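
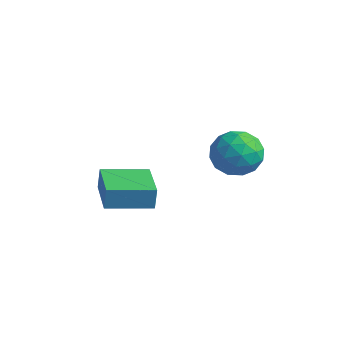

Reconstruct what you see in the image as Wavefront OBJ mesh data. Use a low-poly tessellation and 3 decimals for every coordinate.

v 0.678 1.694 -0.462
v 1.498 1.077 -1.14
v -0.738 0.403 -1
v 0.082 -0.214 -1.678
v 0.163 -0.229 -0.451
v 1.039 0.569 -0.118
v -0.279 0.911 -2.022
v 0.597 1.709 -1.689
v 0.907 0.593 -2.104
v 1.18 -0.111 -1.133
v -0.42 1.591 -1.007
v -0.147 0.887 -0.036
v 1.212 1.499 -0.754
v -0.452 -0.019 -1.386
v -0.405 -0.027 -0.665
v 0.077 -0.39 -1.064
v 0.942 1.2 -0.153
v 1.424 0.838 -0.552
v 0.64 0.07 -0.147
v -0.664 0.642 -1.588
v -0.182 0.28 -1.987
v 0.683 1.87 -1.076
v 1.165 1.507 -1.475
v 0.12 1.41 -1.993
v 1.347 0.852 -1.719
v 0.515 0.093 -2.035
v 0.303 0.754 -2.237
v 0.817 1.223 -2.042
v 1.508 0.438 -1.148
v 0.675 -0.321 -1.465
v 0.723 -0.33 -0.743
v 1.237 0.139 -0.548
v 1.16 0.153 -1.715
v 0.085 1.801 -0.675
v -0.748 1.042 -0.992
v -0.477 1.341 -1.592
v 0.037 1.81 -1.397
v 0.245 1.387 -0.105
v -0.587 0.628 -0.421
v -0.057 0.257 -0.098
v 0.457 0.726 0.097
v -0.4 1.327 -0.425
v -3.137 -3.846 -2.781
v -3.123 -3.726 -1.738
v -1.975 -2.135 -2.994
v -1.961 -2.014 -1.951
v -1.379 -5.026 -2.669
v -1.365 -4.905 -1.626
v -0.217 -3.314 -2.882
v -0.203 -3.194 -1.839
f 1 38 17
f 38 12 41
f 17 41 6
f 38 41 17
f 1 17 13
f 17 6 18
f 13 18 2
f 17 18 13
f 1 13 22
f 13 2 23
f 22 23 8
f 13 23 22
f 1 22 34
f 22 8 37
f 34 37 11
f 22 37 34
f 1 34 38
f 34 11 42
f 38 42 12
f 34 42 38
f 2 18 29
f 18 6 32
f 29 32 10
f 18 32 29
f 6 41 19
f 41 12 40
f 19 40 5
f 41 40 19
f 12 42 39
f 42 11 35
f 39 35 3
f 42 35 39
f 11 37 36
f 37 8 24
f 36 24 7
f 37 24 36
f 8 23 28
f 23 2 25
f 28 25 9
f 23 25 28
f 4 30 16
f 30 10 31
f 16 31 5
f 30 31 16
f 4 16 14
f 16 5 15
f 14 15 3
f 16 15 14
f 4 14 21
f 14 3 20
f 21 20 7
f 14 20 21
f 4 21 26
f 21 7 27
f 26 27 9
f 21 27 26
f 4 26 30
f 26 9 33
f 30 33 10
f 26 33 30
f 5 31 19
f 31 10 32
f 19 32 6
f 31 32 19
f 3 15 39
f 15 5 40
f 39 40 12
f 15 40 39
f 7 20 36
f 20 3 35
f 36 35 11
f 20 35 36
f 9 27 28
f 27 7 24
f 28 24 8
f 27 24 28
f 10 33 29
f 33 9 25
f 29 25 2
f 33 25 29
f 44 46 43
f 47 44 43
f 43 46 45
f 45 47 43
f 44 50 46
f 48 44 47
f 48 50 44
f 46 50 45
f 49 47 45
f 45 50 49
f 49 48 47
f 50 48 49



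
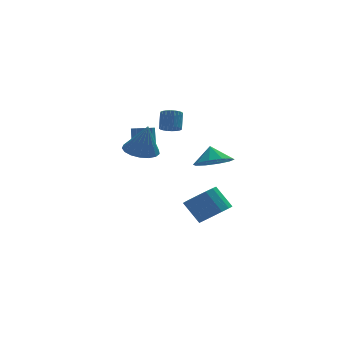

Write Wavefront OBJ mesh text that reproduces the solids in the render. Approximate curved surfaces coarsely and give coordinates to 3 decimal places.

v -2.171 1.621 1.184
v -1.639 1.898 1.075
v -1.617 2.237 2.047
v -2.149 1.959 2.156
v -1.955 2.158 0.992
v -1.933 2.496 1.964
v -2.373 2.166 0.999
v -2.35 2.505 1.971
v -2.696 1.919 1.092
v -2.673 2.258 2.065
v -2.773 1.532 1.229
v -2.75 1.871 2.201
v -2.569 1.187 1.344
v -2.547 1.526 2.317
v -2.179 1.045 1.384
v -2.156 1.383 2.357
v -1.786 1.172 1.331
v -1.763 1.51 2.303
v -1.572 1.509 1.209
v -1.549 1.848 2.181
v 0.382 -2.486 1.256
v 1.118 -3.057 1.645
v 0.318 -1.974 2.124
v 1.382 -2.561 1.373
v 1.264 -2.037 1.056
v 0.809 -1.684 0.815
v 0.191 -1.637 0.742
v -0.355 -1.914 0.866
v -0.619 -2.41 1.138
v -0.501 -2.934 1.456
v -0.046 -3.288 1.696
v 0.572 -3.334 1.769
v -2.989 -1.639 2.021
v -2.406 -2.308 1.777
v -2.711 -2.001 3.679
v -2.15 -1.951 1.812
v -2.086 -1.524 1.894
v -2.229 -1.122 2.006
v -2.546 -0.839 2.12
v -2.965 -0.74 2.213
v -3.39 -0.847 2.261
v -3.722 -1.135 2.254
v -3.887 -1.538 2.194
v -3.847 -1.965 2.094
v -3.609 -2.318 1.977
v -3.23 -2.515 1.871
v -2.796 -2.511 1.798
v -1.481 -1.362 3.209
v -1.227 -1.791 3.441
v -1.046 -1.227 4.284
v -1.299 -0.798 4.051
v -1.064 -1.695 3.342
v -0.882 -1.131 4.185
v -0.963 -1.548 3.222
v -0.782 -0.984 4.065
v -0.942 -1.373 3.1
v -0.76 -0.809 3.943
v -1.002 -1.196 2.995
v -0.821 -0.632 3.837
v -1.135 -1.044 2.922
v -0.954 -0.48 3.765
v -1.321 -0.941 2.893
v -1.14 -0.377 3.735
v -1.531 -0.902 2.912
v -1.35 -0.338 3.754
v -1.734 -0.933 2.976
v -1.553 -0.369 3.819
v -1.898 -1.029 3.075
v -1.716 -0.465 3.918
v -1.998 -1.176 3.195
v -1.817 -0.612 4.038
v -2.02 -1.351 3.317
v -1.838 -0.787 4.16
v -1.959 -1.528 3.423
v -1.778 -0.964 4.265
v -1.826 -1.68 3.495
v -1.645 -1.116 4.338
v -1.64 -1.783 3.525
v -1.459 -1.219 4.367
v -1.43 -1.822 3.506
v -1.249 -1.258 4.348
v 1.041 -0.36 -3.185
v 1.564 -0.905 -2.561
v 0.902 -0.226 -1.412
v 0.379 0.32 -2.035
v 1.847 -0.491 -2.642
v 1.185 0.188 -1.493
v 1.913 -0.043 -2.869
v 1.251 0.636 -1.72
v 1.746 0.321 -3.181
v 1.084 1 -2.032
v 1.39 0.503 -3.493
v 0.728 1.182 -2.344
v 0.94 0.453 -3.723
v 0.278 1.132 -2.574
v 0.518 0.186 -3.808
v -0.144 0.865 -2.659
v 0.235 -0.228 -3.727
v -0.427 0.451 -2.578
v 0.169 -0.676 -3.5
v -0.493 0.003 -2.351
v 0.336 -1.04 -3.188
v -0.326 -0.361 -2.039
v 0.692 -1.222 -2.876
v 0.03 -0.543 -1.727
v 1.142 -1.172 -2.646
v 0.48 -0.493 -1.497
f 2 1 5
f 2 5 3
f 3 5 6
f 3 6 4
f 5 1 7
f 5 7 6
f 6 7 8
f 6 8 4
f 7 1 9
f 7 9 8
f 8 9 10
f 8 10 4
f 9 1 11
f 9 11 10
f 10 11 12
f 10 12 4
f 11 1 13
f 11 13 12
f 12 13 14
f 12 14 4
f 13 1 15
f 13 15 14
f 14 15 16
f 14 16 4
f 15 1 17
f 15 17 16
f 16 17 18
f 16 18 4
f 17 1 19
f 17 19 18
f 18 19 20
f 18 20 4
f 19 1 2
f 19 2 20
f 20 2 3
f 20 3 4
f 22 21 24
f 22 24 23
f 24 21 25
f 24 25 23
f 25 21 26
f 25 26 23
f 26 21 27
f 26 27 23
f 27 21 28
f 27 28 23
f 28 21 29
f 28 29 23
f 29 21 30
f 29 30 23
f 30 21 31
f 30 31 23
f 31 21 32
f 31 32 23
f 32 21 22
f 32 22 23
f 34 33 36
f 34 36 35
f 36 33 37
f 36 37 35
f 37 33 38
f 37 38 35
f 38 33 39
f 38 39 35
f 39 33 40
f 39 40 35
f 40 33 41
f 40 41 35
f 41 33 42
f 41 42 35
f 42 33 43
f 42 43 35
f 43 33 44
f 43 44 35
f 44 33 45
f 44 45 35
f 45 33 46
f 45 46 35
f 46 33 47
f 46 47 35
f 47 33 34
f 47 34 35
f 49 48 52
f 49 52 50
f 50 52 53
f 50 53 51
f 52 48 54
f 52 54 53
f 53 54 55
f 53 55 51
f 54 48 56
f 54 56 55
f 55 56 57
f 55 57 51
f 56 48 58
f 56 58 57
f 57 58 59
f 57 59 51
f 58 48 60
f 58 60 59
f 59 60 61
f 59 61 51
f 60 48 62
f 60 62 61
f 61 62 63
f 61 63 51
f 62 48 64
f 62 64 63
f 63 64 65
f 63 65 51
f 64 48 66
f 64 66 65
f 65 66 67
f 65 67 51
f 66 48 68
f 66 68 67
f 67 68 69
f 67 69 51
f 68 48 70
f 68 70 69
f 69 70 71
f 69 71 51
f 70 48 72
f 70 72 71
f 71 72 73
f 71 73 51
f 72 48 74
f 72 74 73
f 73 74 75
f 73 75 51
f 74 48 76
f 74 76 75
f 75 76 77
f 75 77 51
f 76 48 78
f 76 78 77
f 77 78 79
f 77 79 51
f 78 48 80
f 78 80 79
f 79 80 81
f 79 81 51
f 80 48 49
f 80 49 81
f 81 49 50
f 81 50 51
f 83 82 86
f 83 86 84
f 84 86 87
f 84 87 85
f 86 82 88
f 86 88 87
f 87 88 89
f 87 89 85
f 88 82 90
f 88 90 89
f 89 90 91
f 89 91 85
f 90 82 92
f 90 92 91
f 91 92 93
f 91 93 85
f 92 82 94
f 92 94 93
f 93 94 95
f 93 95 85
f 94 82 96
f 94 96 95
f 95 96 97
f 95 97 85
f 96 82 98
f 96 98 97
f 97 98 99
f 97 99 85
f 98 82 100
f 98 100 99
f 99 100 101
f 99 101 85
f 100 82 102
f 100 102 101
f 101 102 103
f 101 103 85
f 102 82 104
f 102 104 103
f 103 104 105
f 103 105 85
f 104 82 106
f 104 106 105
f 105 106 107
f 105 107 85
f 106 82 83
f 106 83 107
f 107 83 84
f 107 84 85



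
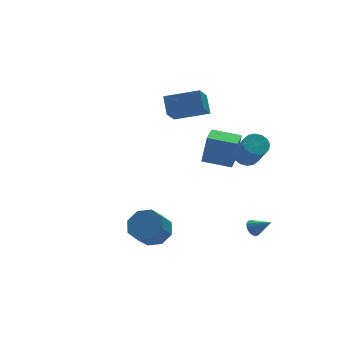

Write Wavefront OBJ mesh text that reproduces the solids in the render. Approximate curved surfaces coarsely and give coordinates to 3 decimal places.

v 2.238 -3.287 -3.944
v 2.416 -3.564 -4.385
v 2.902 -4.053 -3.196
v 2.608 -3.357 -4.345
v 2.701 -3.132 -4.197
v 2.67 -2.949 -3.982
v 2.523 -2.856 -3.756
v 2.3 -2.879 -3.581
v 2.06 -3.011 -3.503
v 1.867 -3.217 -3.544
v 1.775 -3.442 -3.691
v 1.806 -3.625 -3.907
v 1.953 -3.718 -4.132
v 2.176 -3.696 -4.307
v 2.906 -1.034 0.301
v 3.412 -1.479 -0.03
v 3.4 -2.65 1.529
v 2.894 -2.206 1.859
v 3.621 -1.218 0.168
v 3.609 -2.39 1.727
v 3.639 -0.908 0.401
v 3.626 -2.08 1.96
v 3.46 -0.632 0.607
v 3.448 -1.804 2.166
v 3.133 -0.463 0.732
v 3.121 -1.635 2.29
v 2.745 -0.448 0.74
v 2.733 -1.62 2.299
v 2.4 -0.59 0.631
v 2.388 -1.761 2.19
v 2.191 -0.85 0.433
v 2.179 -2.022 1.992
v 2.174 -1.16 0.2
v 2.161 -2.332 1.759
v 2.352 -1.436 -0.006
v 2.34 -2.608 1.553
v 2.679 -1.605 -0.13
v 2.667 -2.777 1.428
v 3.067 -1.62 -0.139
v 3.055 -2.792 1.42
v -3.321 -2.813 -2.74
v -2.468 -3.082 -2.209
v -3.246 -3.617 -1.23
v -4.099 -3.347 -1.76
v -2.728 -2.354 -2.019
v -3.506 -2.889 -1.039
v -3.336 -1.895 -2.25
v -4.113 -2.43 -1.271
v -3.935 -1.973 -2.768
v -4.712 -2.508 -1.789
v -4.174 -2.543 -3.27
v -4.952 -3.078 -2.291
v -3.914 -3.271 -3.461
v -4.692 -3.806 -2.481
v -3.307 -3.73 -3.229
v -4.084 -4.265 -2.25
v -2.708 -3.652 -2.711
v -3.485 -4.187 -1.732
v 1.789 1.943 2.652
v 1.995 2.842 3.554
v 0.034 2.908 2.092
v 0.24 3.807 2.994
v 2.66 2.873 1.526
v 2.866 3.772 2.428
v 0.905 3.838 0.966
v 1.111 4.737 1.868
v 0.588 -3.9 1.674
v 0.89 -3.908 3.367
v -0.68 -2.918 1.905
v -0.378 -2.927 3.599
v 1.358 -2.873 1.541
v 1.66 -2.882 3.235
v 0.09 -1.892 1.773
v 0.392 -1.9 3.466
f 2 1 4
f 2 4 3
f 4 1 5
f 4 5 3
f 5 1 6
f 5 6 3
f 6 1 7
f 6 7 3
f 7 1 8
f 7 8 3
f 8 1 9
f 8 9 3
f 9 1 10
f 9 10 3
f 10 1 11
f 10 11 3
f 11 1 12
f 11 12 3
f 12 1 13
f 12 13 3
f 13 1 14
f 13 14 3
f 14 1 2
f 14 2 3
f 16 15 19
f 16 19 17
f 17 19 20
f 17 20 18
f 19 15 21
f 19 21 20
f 20 21 22
f 20 22 18
f 21 15 23
f 21 23 22
f 22 23 24
f 22 24 18
f 23 15 25
f 23 25 24
f 24 25 26
f 24 26 18
f 25 15 27
f 25 27 26
f 26 27 28
f 26 28 18
f 27 15 29
f 27 29 28
f 28 29 30
f 28 30 18
f 29 15 31
f 29 31 30
f 30 31 32
f 30 32 18
f 31 15 33
f 31 33 32
f 32 33 34
f 32 34 18
f 33 15 35
f 33 35 34
f 34 35 36
f 34 36 18
f 35 15 37
f 35 37 36
f 36 37 38
f 36 38 18
f 37 15 39
f 37 39 38
f 38 39 40
f 38 40 18
f 39 15 16
f 39 16 40
f 40 16 17
f 40 17 18
f 42 41 45
f 42 45 43
f 43 45 46
f 43 46 44
f 45 41 47
f 45 47 46
f 46 47 48
f 46 48 44
f 47 41 49
f 47 49 48
f 48 49 50
f 48 50 44
f 49 41 51
f 49 51 50
f 50 51 52
f 50 52 44
f 51 41 53
f 51 53 52
f 52 53 54
f 52 54 44
f 53 41 55
f 53 55 54
f 54 55 56
f 54 56 44
f 55 41 57
f 55 57 56
f 56 57 58
f 56 58 44
f 57 41 42
f 57 42 58
f 58 42 43
f 58 43 44
f 60 62 59
f 63 60 59
f 59 62 61
f 61 63 59
f 60 66 62
f 64 60 63
f 64 66 60
f 62 66 61
f 65 63 61
f 61 66 65
f 65 64 63
f 66 64 65
f 68 70 67
f 71 68 67
f 67 70 69
f 69 71 67
f 68 74 70
f 72 68 71
f 72 74 68
f 70 74 69
f 73 71 69
f 69 74 73
f 73 72 71
f 74 72 73



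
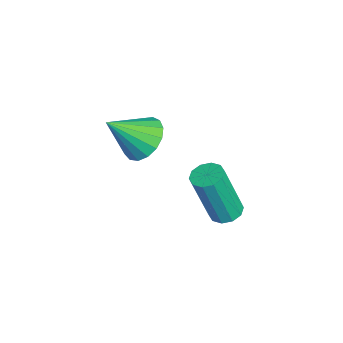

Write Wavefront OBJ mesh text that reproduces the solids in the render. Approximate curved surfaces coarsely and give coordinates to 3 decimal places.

v -3.316 3.234 -4.709
v -2.941 3.673 -4.588
v -2.849 3.025 -2.529
v -3.224 2.586 -2.651
v -3.28 3.796 -4.534
v -3.188 3.149 -2.476
v -3.633 3.704 -4.547
v -3.541 3.057 -2.489
v -3.864 3.433 -4.622
v -3.772 2.786 -2.563
v -3.887 3.085 -4.73
v -3.795 2.438 -2.672
v -3.691 2.795 -4.831
v -3.599 2.147 -2.772
v -3.352 2.671 -4.884
v -3.26 2.024 -2.826
v -2.999 2.763 -4.871
v -2.907 2.116 -2.813
v -2.768 3.034 -4.797
v -2.676 2.387 -2.738
v -2.745 3.382 -4.688
v -2.653 2.735 -2.63
v -3.334 0.607 -0.744
v -2.473 0.687 -0.837
v -3.106 -0.547 0.384
v -2.566 0.961 -0.538
v -2.836 1.154 -0.286
v -3.22 1.221 -0.139
v -3.629 1.148 -0.13
v -3.972 0.952 -0.263
v -4.168 0.676 -0.505
v -4.173 0.384 -0.802
v -3.986 0.144 -1.086
v -3.65 0.009 -1.292
v -3.241 0.012 -1.372
v -2.854 0.151 -1.308
v -2.576 0.394 -1.115
f 2 1 5
f 2 5 3
f 3 5 6
f 3 6 4
f 5 1 7
f 5 7 6
f 6 7 8
f 6 8 4
f 7 1 9
f 7 9 8
f 8 9 10
f 8 10 4
f 9 1 11
f 9 11 10
f 10 11 12
f 10 12 4
f 11 1 13
f 11 13 12
f 12 13 14
f 12 14 4
f 13 1 15
f 13 15 14
f 14 15 16
f 14 16 4
f 15 1 17
f 15 17 16
f 16 17 18
f 16 18 4
f 17 1 19
f 17 19 18
f 18 19 20
f 18 20 4
f 19 1 21
f 19 21 20
f 20 21 22
f 20 22 4
f 21 1 2
f 21 2 22
f 22 2 3
f 22 3 4
f 24 23 26
f 24 26 25
f 26 23 27
f 26 27 25
f 27 23 28
f 27 28 25
f 28 23 29
f 28 29 25
f 29 23 30
f 29 30 25
f 30 23 31
f 30 31 25
f 31 23 32
f 31 32 25
f 32 23 33
f 32 33 25
f 33 23 34
f 33 34 25
f 34 23 35
f 34 35 25
f 35 23 36
f 35 36 25
f 36 23 37
f 36 37 25
f 37 23 24
f 37 24 25



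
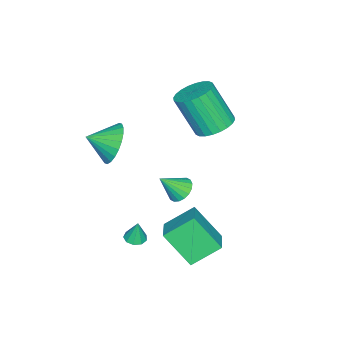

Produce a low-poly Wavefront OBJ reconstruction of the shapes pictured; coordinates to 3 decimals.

v -2.047 1.576 1.65
v -1.159 1.901 1.812
v -1.124 0.849 3.733
v -2.013 0.524 3.57
v -1.365 2.174 1.965
v -1.331 1.122 3.886
v -1.676 2.355 2.07
v -1.642 1.303 3.99
v -2.043 2.418 2.111
v -2.009 1.366 4.031
v -2.41 2.353 2.082
v -2.376 1.301 4.002
v -2.723 2.169 1.987
v -2.689 1.117 3.907
v -2.932 1.895 1.84
v -2.898 0.843 3.761
v -3.007 1.573 1.665
v -2.973 0.521 3.585
v -2.936 1.251 1.487
v -2.901 0.199 3.408
v -2.729 0.978 1.334
v -2.695 -0.074 3.255
v -2.418 0.797 1.23
v -2.384 -0.255 3.15
v -2.051 0.734 1.189
v -2.017 -0.318 3.109
v -1.684 0.799 1.218
v -1.65 -0.253 3.138
v -1.371 0.983 1.313
v -1.337 -0.069 3.233
v -1.162 1.257 1.459
v -1.128 0.205 3.38
v -1.087 1.579 1.635
v -1.053 0.527 3.555
v 1.284 1.581 -0.16
v 1.782 2.029 -0.178
v 1.916 0.919 0.82
v 1.595 2.146 0.022
v 1.346 2.151 0.186
v 1.084 2.044 0.282
v 0.863 1.844 0.29
v 0.725 1.593 0.209
v 0.698 1.339 0.055
v 0.787 1.133 -0.142
v 0.974 1.016 -0.342
v 1.223 1.01 -0.506
v 1.484 1.118 -0.601
v 1.706 1.318 -0.609
v 1.844 1.569 -0.528
v 1.871 1.823 -0.374
v 3.356 0.502 -2.174
v 3.834 0.675 -2.213
v 3.384 0.658 -1.126
v 3.608 0.939 -2.246
v 3.265 0.999 -2.245
v 2.964 0.826 -2.211
v 2.846 0.502 -2.16
v 2.967 0.178 -2.115
v 3.27 0.005 -2.098
v 3.613 0.066 -2.116
v 3.836 0.33 -2.162
v 1.634 -1.428 2.041
v 2.228 -1.536 1.133
v 2.246 -2.412 2.559
v 2.469 -1.267 1.359
v 2.582 -1.023 1.688
v 2.552 -0.841 2.071
v 2.382 -0.748 2.449
v 2.097 -0.758 2.766
v 1.743 -0.871 2.972
v 1.371 -1.068 3.036
v 1.04 -1.32 2.949
v 0.799 -1.588 2.723
v 0.685 -1.832 2.394
v 0.716 -2.014 2.011
v 0.886 -2.107 1.633
v 1.17 -2.097 1.317
v 1.525 -1.985 1.111
v 1.896 -1.788 1.046
v 2.426 1.382 -1.669
v 1.571 2.394 -0.772
v 2.406 2.667 -3.136
v 1.552 3.679 -2.239
v 3.668 1.981 -1.161
v 2.814 2.993 -0.264
v 3.649 3.266 -2.628
v 2.794 4.278 -1.731
f 2 1 5
f 2 5 3
f 3 5 6
f 3 6 4
f 5 1 7
f 5 7 6
f 6 7 8
f 6 8 4
f 7 1 9
f 7 9 8
f 8 9 10
f 8 10 4
f 9 1 11
f 9 11 10
f 10 11 12
f 10 12 4
f 11 1 13
f 11 13 12
f 12 13 14
f 12 14 4
f 13 1 15
f 13 15 14
f 14 15 16
f 14 16 4
f 15 1 17
f 15 17 16
f 16 17 18
f 16 18 4
f 17 1 19
f 17 19 18
f 18 19 20
f 18 20 4
f 19 1 21
f 19 21 20
f 20 21 22
f 20 22 4
f 21 1 23
f 21 23 22
f 22 23 24
f 22 24 4
f 23 1 25
f 23 25 24
f 24 25 26
f 24 26 4
f 25 1 27
f 25 27 26
f 26 27 28
f 26 28 4
f 27 1 29
f 27 29 28
f 28 29 30
f 28 30 4
f 29 1 31
f 29 31 30
f 30 31 32
f 30 32 4
f 31 1 33
f 31 33 32
f 32 33 34
f 32 34 4
f 33 1 2
f 33 2 34
f 34 2 3
f 34 3 4
f 36 35 38
f 36 38 37
f 38 35 39
f 38 39 37
f 39 35 40
f 39 40 37
f 40 35 41
f 40 41 37
f 41 35 42
f 41 42 37
f 42 35 43
f 42 43 37
f 43 35 44
f 43 44 37
f 44 35 45
f 44 45 37
f 45 35 46
f 45 46 37
f 46 35 47
f 46 47 37
f 47 35 48
f 47 48 37
f 48 35 49
f 48 49 37
f 49 35 50
f 49 50 37
f 50 35 36
f 50 36 37
f 52 51 54
f 52 54 53
f 54 51 55
f 54 55 53
f 55 51 56
f 55 56 53
f 56 51 57
f 56 57 53
f 57 51 58
f 57 58 53
f 58 51 59
f 58 59 53
f 59 51 60
f 59 60 53
f 60 51 61
f 60 61 53
f 61 51 52
f 61 52 53
f 63 62 65
f 63 65 64
f 65 62 66
f 65 66 64
f 66 62 67
f 66 67 64
f 67 62 68
f 67 68 64
f 68 62 69
f 68 69 64
f 69 62 70
f 69 70 64
f 70 62 71
f 70 71 64
f 71 62 72
f 71 72 64
f 72 62 73
f 72 73 64
f 73 62 74
f 73 74 64
f 74 62 75
f 74 75 64
f 75 62 76
f 75 76 64
f 76 62 77
f 76 77 64
f 77 62 78
f 77 78 64
f 78 62 79
f 78 79 64
f 79 62 63
f 79 63 64
f 81 83 80
f 84 81 80
f 80 83 82
f 82 84 80
f 81 87 83
f 85 81 84
f 85 87 81
f 83 87 82
f 86 84 82
f 82 87 86
f 86 85 84
f 87 85 86



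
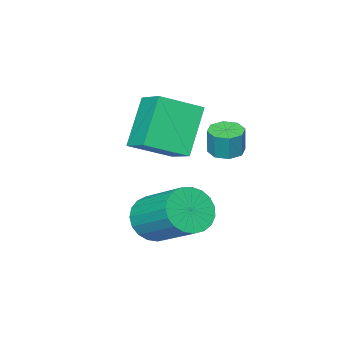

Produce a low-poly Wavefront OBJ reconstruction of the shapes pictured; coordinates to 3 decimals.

v 0.325 -0.75 1.17
v 0.664 -0.238 1.082
v 0.774 -0.138 2.081
v 0.435 -0.65 2.17
v 0.201 -0.144 1.124
v 0.31 -0.045 2.123
v -0.19 -0.405 1.193
v -0.08 -0.305 2.192
v -0.278 -0.868 1.249
v -0.169 -0.768 2.248
v -0.014 -1.262 1.259
v 0.096 -1.162 2.258
v 0.45 -1.355 1.217
v 0.559 -1.256 2.216
v 0.84 -1.095 1.148
v 0.95 -0.995 2.147
v 0.929 -0.632 1.092
v 1.038 -0.532 2.091
v 2.752 -1.49 -1.437
v 3.682 -1.495 -1.458
v 3.718 0.305 -0.264
v 2.788 0.31 -0.243
v 3.595 -1.285 -1.772
v 3.631 0.515 -0.578
v 3.363 -1.111 -2.027
v 3.399 0.689 -0.833
v 3.025 -1.002 -2.18
v 3.061 0.797 -0.986
v 2.639 -0.978 -2.205
v 2.676 0.822 -1.011
v 2.274 -1.042 -2.097
v 2.31 0.758 -0.903
v 1.991 -1.184 -1.875
v 2.027 0.616 -0.681
v 1.839 -1.378 -1.577
v 1.876 0.421 -0.383
v 1.846 -1.592 -1.255
v 1.882 0.207 -0.061
v 2.009 -1.788 -0.964
v 2.045 0.011 0.23
v 2.3 -1.933 -0.755
v 2.337 -0.133 0.439
v 2.67 -2.001 -0.664
v 2.706 -0.201 0.53
v 3.054 -1.98 -0.707
v 3.09 -0.181 0.487
v 3.385 -1.875 -0.876
v 3.422 -0.075 0.318
v 3.607 -1.703 -1.141
v 3.644 0.096 0.053
v 0.622 -4.623 2.255
v 0.904 -3.414 2.856
v -0.778 -3.935 1.529
v -0.495 -2.726 2.131
v 1.775 -4.054 0.569
v 2.058 -2.845 1.171
v 0.376 -3.366 -0.156
v 0.658 -2.157 0.445
f 2 1 5
f 2 5 3
f 3 5 6
f 3 6 4
f 5 1 7
f 5 7 6
f 6 7 8
f 6 8 4
f 7 1 9
f 7 9 8
f 8 9 10
f 8 10 4
f 9 1 11
f 9 11 10
f 10 11 12
f 10 12 4
f 11 1 13
f 11 13 12
f 12 13 14
f 12 14 4
f 13 1 15
f 13 15 14
f 14 15 16
f 14 16 4
f 15 1 17
f 15 17 16
f 16 17 18
f 16 18 4
f 17 1 2
f 17 2 18
f 18 2 3
f 18 3 4
f 20 19 23
f 20 23 21
f 21 23 24
f 21 24 22
f 23 19 25
f 23 25 24
f 24 25 26
f 24 26 22
f 25 19 27
f 25 27 26
f 26 27 28
f 26 28 22
f 27 19 29
f 27 29 28
f 28 29 30
f 28 30 22
f 29 19 31
f 29 31 30
f 30 31 32
f 30 32 22
f 31 19 33
f 31 33 32
f 32 33 34
f 32 34 22
f 33 19 35
f 33 35 34
f 34 35 36
f 34 36 22
f 35 19 37
f 35 37 36
f 36 37 38
f 36 38 22
f 37 19 39
f 37 39 38
f 38 39 40
f 38 40 22
f 39 19 41
f 39 41 40
f 40 41 42
f 40 42 22
f 41 19 43
f 41 43 42
f 42 43 44
f 42 44 22
f 43 19 45
f 43 45 44
f 44 45 46
f 44 46 22
f 45 19 47
f 45 47 46
f 46 47 48
f 46 48 22
f 47 19 49
f 47 49 48
f 48 49 50
f 48 50 22
f 49 19 20
f 49 20 50
f 50 20 21
f 50 21 22
f 52 54 51
f 55 52 51
f 51 54 53
f 53 55 51
f 52 58 54
f 56 52 55
f 56 58 52
f 54 58 53
f 57 55 53
f 53 58 57
f 57 56 55
f 58 56 57



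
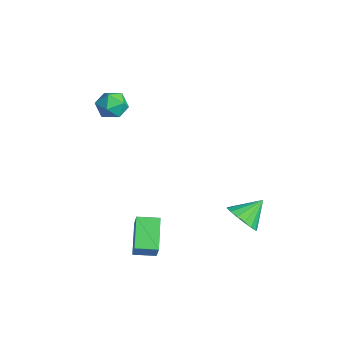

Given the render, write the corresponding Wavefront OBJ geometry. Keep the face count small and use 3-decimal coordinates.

v -3.637 -2.155 3.049
v -3.186 -2.584 3.762
v -4.474 -3.416 2.818
v -4.023 -3.845 3.531
v -4.616 -3.13 3.709
v -4.099 -2.35 3.852
v -3.561 -3.65 2.728
v -3.044 -2.87 2.871
v -3.14 -3.508 3.564
v -3.792 -3.187 4.17
v -3.868 -2.813 2.41
v -4.52 -2.492 3.016
v 2.805 1.433 -1.942
v 3.73 1.785 -2.191
v 2.595 2.667 -0.978
v 3.433 1.991 -2.52
v 2.993 2.069 -2.716
v 2.51 2.001 -2.735
v 2.095 1.803 -2.572
v 1.842 1.521 -2.265
v 1.81 1.218 -1.883
v 2.006 0.964 -1.515
v 2.385 0.818 -1.245
v 2.86 0.812 -1.134
v 3.323 0.949 -1.208
v 3.667 1.196 -1.45
v 3.814 1.498 -1.805
v 2.326 -4.171 -3.372
v 0.824 -3.52 -2.331
v 2.728 -3.057 -3.489
v 1.226 -2.406 -2.448
v 3.054 -4.314 -2.232
v 1.552 -3.663 -1.191
v 3.456 -3.2 -2.349
v 1.954 -2.549 -1.308
f 1 12 6
f 1 6 2
f 1 2 8
f 1 8 11
f 1 11 12
f 2 6 10
f 6 12 5
f 12 11 3
f 11 8 7
f 8 2 9
f 4 10 5
f 4 5 3
f 4 3 7
f 4 7 9
f 4 9 10
f 5 10 6
f 3 5 12
f 7 3 11
f 9 7 8
f 10 9 2
f 14 13 16
f 14 16 15
f 16 13 17
f 16 17 15
f 17 13 18
f 17 18 15
f 18 13 19
f 18 19 15
f 19 13 20
f 19 20 15
f 20 13 21
f 20 21 15
f 21 13 22
f 21 22 15
f 22 13 23
f 22 23 15
f 23 13 24
f 23 24 15
f 24 13 25
f 24 25 15
f 25 13 26
f 25 26 15
f 26 13 27
f 26 27 15
f 27 13 14
f 27 14 15
f 29 31 28
f 32 29 28
f 28 31 30
f 30 32 28
f 29 35 31
f 33 29 32
f 33 35 29
f 31 35 30
f 34 32 30
f 30 35 34
f 34 33 32
f 35 33 34



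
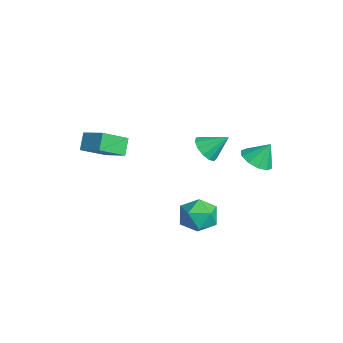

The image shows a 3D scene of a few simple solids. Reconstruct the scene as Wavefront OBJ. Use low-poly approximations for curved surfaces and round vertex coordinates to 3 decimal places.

v 2.129 2.75 -0.728
v 2.616 3.394 -1.189
v 2.291 3.41 0.368
v 2.063 3.549 -1.2
v 1.535 3.398 -1.031
v 1.233 3 -0.746
v 1.274 2.506 -0.455
v 1.641 2.105 -0.268
v 2.195 1.951 -0.257
v 2.723 2.101 -0.426
v 3.024 2.5 -0.71
v 2.984 2.993 -1.002
v 2.667 0.53 -3.386
v 3.57 -0.057 -3.144
v 2.03 -0.843 -4.336
v 2.933 -1.43 -4.094
v 2.2 -1.193 -3.303
v 2.594 -0.344 -2.716
v 3.006 -0.556 -4.764
v 3.4 0.293 -4.177
v 3.78 -0.728 -3.996
v 3.282 -1.122 -3.093
v 2.318 0.222 -4.387
v 1.82 -0.172 -3.484
v -4.297 -3.026 -2.178
v -3.864 -4.489 -1.204
v -3.159 -2.31 -1.607
v -2.727 -3.772 -0.633
v -3.653 -3.388 -3.007
v -3.221 -4.85 -2.033
v -2.516 -2.671 -2.436
v -2.083 -4.134 -1.462
v -1.967 1.468 -2.405
v -1.2 1.058 -2.272
v -1.553 2.552 -1.455
v -1.129 1.366 -2.654
v -1.325 1.706 -2.957
v -1.724 1.971 -3.085
v -2.2 2.076 -2.997
v -2.603 1.988 -2.721
v -2.804 1.735 -2.345
v -2.739 1.397 -1.988
v -2.429 1.082 -1.763
v -1.973 0.889 -1.743
v -1.514 0.88 -1.932
f 2 1 4
f 2 4 3
f 4 1 5
f 4 5 3
f 5 1 6
f 5 6 3
f 6 1 7
f 6 7 3
f 7 1 8
f 7 8 3
f 8 1 9
f 8 9 3
f 9 1 10
f 9 10 3
f 10 1 11
f 10 11 3
f 11 1 12
f 11 12 3
f 12 1 2
f 12 2 3
f 13 24 18
f 13 18 14
f 13 14 20
f 13 20 23
f 13 23 24
f 14 18 22
f 18 24 17
f 24 23 15
f 23 20 19
f 20 14 21
f 16 22 17
f 16 17 15
f 16 15 19
f 16 19 21
f 16 21 22
f 17 22 18
f 15 17 24
f 19 15 23
f 21 19 20
f 22 21 14
f 26 28 25
f 29 26 25
f 25 28 27
f 27 29 25
f 26 32 28
f 30 26 29
f 30 32 26
f 28 32 27
f 31 29 27
f 27 32 31
f 31 30 29
f 32 30 31
f 34 33 36
f 34 36 35
f 36 33 37
f 36 37 35
f 37 33 38
f 37 38 35
f 38 33 39
f 38 39 35
f 39 33 40
f 39 40 35
f 40 33 41
f 40 41 35
f 41 33 42
f 41 42 35
f 42 33 43
f 42 43 35
f 43 33 44
f 43 44 35
f 44 33 45
f 44 45 35
f 45 33 34
f 45 34 35



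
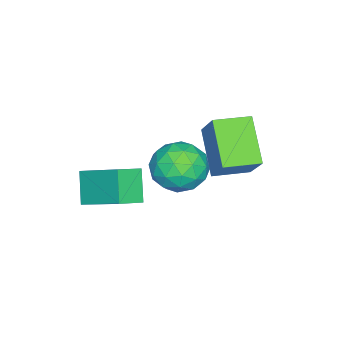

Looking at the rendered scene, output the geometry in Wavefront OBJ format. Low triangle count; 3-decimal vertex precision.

v 2.027 -4.696 1.893
v 2.792 -5.119 2.29
v 2.387 -3.196 2.801
v 3.152 -3.619 3.197
v 2.728 -4.301 0.963
v 3.493 -4.724 1.359
v 3.088 -2.801 1.87
v 3.853 -3.224 2.267
v -1.213 -1.491 2.736
v -0.503 -0.805 3.969
v -0.089 -0.641 1.616
v 0.621 0.045 2.849
v -0.401 -2.465 2.811
v 0.309 -1.779 4.044
v 0.723 -1.615 1.691
v 1.433 -0.929 2.924
v 0.489 -1.907 1.249
v 1.086 -2.607 0.808
v -0.266 -3.093 2.112
v 0.331 -3.793 1.671
v 0.73 -3.127 2.333
v 1.196 -2.394 1.799
v -0.376 -3.306 1.121
v 0.09 -2.573 0.587
v 0.551 -3.472 0.729
v 1.234 -3.361 1.478
v -0.414 -2.339 1.442
v 0.269 -2.228 2.191
v 0.853 -2.152 0.952
v -0.033 -3.548 1.968
v 0.201 -3.156 2.356
v 0.551 -3.568 2.097
v 0.918 -2.027 1.535
v 1.269 -2.439 1.276
v 1.06 -2.745 2.172
v -0.449 -3.261 1.644
v -0.098 -3.673 1.385
v 0.269 -2.132 0.823
v 0.619 -2.544 0.564
v -0.24 -2.955 0.748
v 0.89 -3.072 0.647
v 0.446 -3.77 1.154
v 0.031 -3.484 0.831
v 0.305 -3.052 0.517
v 1.292 -3.007 1.087
v 0.848 -3.705 1.595
v 1.082 -3.313 1.984
v 1.356 -2.882 1.67
v 0.977 -3.516 1.041
v -0.028 -1.995 1.325
v -0.472 -2.693 1.833
v -0.536 -2.818 1.25
v -0.262 -2.387 0.936
v 0.374 -1.93 1.766
v -0.07 -2.628 2.273
v 0.515 -2.648 2.403
v 0.789 -2.216 2.089
v -0.157 -2.184 1.879
f 2 4 1
f 5 2 1
f 1 4 3
f 3 5 1
f 2 8 4
f 6 2 5
f 6 8 2
f 4 8 3
f 7 5 3
f 3 8 7
f 7 6 5
f 8 6 7
f 10 12 9
f 13 10 9
f 9 12 11
f 11 13 9
f 10 16 12
f 14 10 13
f 14 16 10
f 12 16 11
f 15 13 11
f 11 16 15
f 15 14 13
f 16 14 15
f 17 54 33
f 54 28 57
f 33 57 22
f 54 57 33
f 17 33 29
f 33 22 34
f 29 34 18
f 33 34 29
f 17 29 38
f 29 18 39
f 38 39 24
f 29 39 38
f 17 38 50
f 38 24 53
f 50 53 27
f 38 53 50
f 17 50 54
f 50 27 58
f 54 58 28
f 50 58 54
f 18 34 45
f 34 22 48
f 45 48 26
f 34 48 45
f 22 57 35
f 57 28 56
f 35 56 21
f 57 56 35
f 28 58 55
f 58 27 51
f 55 51 19
f 58 51 55
f 27 53 52
f 53 24 40
f 52 40 23
f 53 40 52
f 24 39 44
f 39 18 41
f 44 41 25
f 39 41 44
f 20 46 32
f 46 26 47
f 32 47 21
f 46 47 32
f 20 32 30
f 32 21 31
f 30 31 19
f 32 31 30
f 20 30 37
f 30 19 36
f 37 36 23
f 30 36 37
f 20 37 42
f 37 23 43
f 42 43 25
f 37 43 42
f 20 42 46
f 42 25 49
f 46 49 26
f 42 49 46
f 21 47 35
f 47 26 48
f 35 48 22
f 47 48 35
f 19 31 55
f 31 21 56
f 55 56 28
f 31 56 55
f 23 36 52
f 36 19 51
f 52 51 27
f 36 51 52
f 25 43 44
f 43 23 40
f 44 40 24
f 43 40 44
f 26 49 45
f 49 25 41
f 45 41 18
f 49 41 45



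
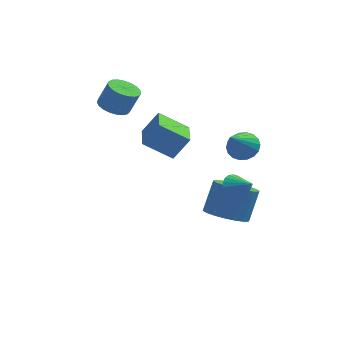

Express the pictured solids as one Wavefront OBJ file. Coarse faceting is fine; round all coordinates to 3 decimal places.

v -1.984 2.787 0.675
v -1.267 2.738 0.373
v -0.779 2.785 1.523
v -1.496 2.833 1.825
v -1.315 3.058 0.38
v -0.827 3.105 1.53
v -1.479 3.332 0.439
v -0.991 3.379 1.589
v -1.73 3.511 0.538
v -1.242 3.558 1.688
v -2.025 3.565 0.661
v -1.538 3.612 1.811
v -2.313 3.485 0.786
v -1.826 3.532 1.936
v -2.545 3.283 0.893
v -2.057 3.33 2.043
v -2.679 2.996 0.961
v -2.191 3.043 2.111
v -2.693 2.673 0.98
v -2.205 2.72 2.13
v -2.584 2.369 0.947
v -2.096 2.416 2.097
v -2.372 2.137 0.866
v -1.884 2.184 2.016
v -2.092 2.018 0.752
v -1.605 2.065 1.902
v -1.794 2.032 0.625
v -1.306 2.079 1.775
v -1.529 2.176 0.507
v -1.041 2.223 1.657
v -1.342 2.426 0.418
v -0.854 2.472 1.568
v 3.053 0.119 -4.443
v 4.057 0.148 -4.749
v 4.471 0.89 -3.323
v 3.467 0.861 -3.017
v 3.887 0.553 -4.911
v 4.301 1.295 -3.484
v 3.553 0.871 -4.979
v 3.966 1.613 -3.553
v 3.119 1.041 -4.942
v 3.532 1.783 -3.515
v 2.672 1.028 -4.805
v 3.086 1.77 -3.379
v 2.301 0.835 -4.597
v 2.714 1.577 -3.171
v 2.078 0.5 -4.359
v 2.492 1.242 -2.932
v 2.049 0.09 -4.137
v 2.463 0.832 -2.711
v 2.219 -0.315 -3.976
v 2.633 0.427 -2.549
v 2.554 -0.633 -3.907
v 2.967 0.109 -2.481
v 2.988 -0.803 -3.945
v 3.401 -0.061 -2.518
v 3.434 -0.79 -4.081
v 3.848 -0.048 -2.655
v 3.806 -0.597 -4.289
v 4.219 0.145 -2.863
v 4.028 -0.262 -4.528
v 4.442 0.48 -3.101
v 0.739 0.743 -1.267
v -0.594 0.756 -0.382
v 0.616 2.304 -1.475
v -0.717 2.317 -0.59
v 1.457 0.943 -0.19
v 0.124 0.956 0.695
v 1.334 2.504 -0.398
v 0.001 2.517 0.487
v 3.479 -2.568 -0.783
v 3.989 -2.397 -1.276
v 4.181 -2.972 -0.197
v 3.988 -2.163 -1.114
v 3.91 -1.99 -0.901
v 3.766 -1.906 -0.67
v 3.578 -1.923 -0.456
v 3.375 -2.037 -0.293
v 3.188 -2.233 -0.203
v 3.045 -2.479 -0.202
v 2.969 -2.739 -0.29
v 2.97 -2.973 -0.452
v 3.048 -3.145 -0.665
v 3.192 -3.23 -0.896
v 3.38 -3.213 -1.109
v 3.583 -3.099 -1.273
v 3.769 -2.903 -1.363
v 3.912 -2.657 -1.364
v 3.725 1.131 -0.626
v 4.162 1.5 -0.11
v 3.175 -0.051 0.686
v 3.862 1.665 -0.088
v 3.536 1.723 -0.172
v 3.246 1.665 -0.346
v 3.052 1.501 -0.575
v 2.991 1.264 -0.815
v 3.075 1 -1.017
v 3.288 0.762 -1.142
v 3.588 0.598 -1.164
v 3.915 0.539 -1.08
v 4.204 0.597 -0.906
v 4.399 0.762 -0.676
v 4.46 0.999 -0.437
v 4.375 1.262 -0.235
f 2 1 5
f 2 5 3
f 3 5 6
f 3 6 4
f 5 1 7
f 5 7 6
f 6 7 8
f 6 8 4
f 7 1 9
f 7 9 8
f 8 9 10
f 8 10 4
f 9 1 11
f 9 11 10
f 10 11 12
f 10 12 4
f 11 1 13
f 11 13 12
f 12 13 14
f 12 14 4
f 13 1 15
f 13 15 14
f 14 15 16
f 14 16 4
f 15 1 17
f 15 17 16
f 16 17 18
f 16 18 4
f 17 1 19
f 17 19 18
f 18 19 20
f 18 20 4
f 19 1 21
f 19 21 20
f 20 21 22
f 20 22 4
f 21 1 23
f 21 23 22
f 22 23 24
f 22 24 4
f 23 1 25
f 23 25 24
f 24 25 26
f 24 26 4
f 25 1 27
f 25 27 26
f 26 27 28
f 26 28 4
f 27 1 29
f 27 29 28
f 28 29 30
f 28 30 4
f 29 1 31
f 29 31 30
f 30 31 32
f 30 32 4
f 31 1 2
f 31 2 32
f 32 2 3
f 32 3 4
f 34 33 37
f 34 37 35
f 35 37 38
f 35 38 36
f 37 33 39
f 37 39 38
f 38 39 40
f 38 40 36
f 39 33 41
f 39 41 40
f 40 41 42
f 40 42 36
f 41 33 43
f 41 43 42
f 42 43 44
f 42 44 36
f 43 33 45
f 43 45 44
f 44 45 46
f 44 46 36
f 45 33 47
f 45 47 46
f 46 47 48
f 46 48 36
f 47 33 49
f 47 49 48
f 48 49 50
f 48 50 36
f 49 33 51
f 49 51 50
f 50 51 52
f 50 52 36
f 51 33 53
f 51 53 52
f 52 53 54
f 52 54 36
f 53 33 55
f 53 55 54
f 54 55 56
f 54 56 36
f 55 33 57
f 55 57 56
f 56 57 58
f 56 58 36
f 57 33 59
f 57 59 58
f 58 59 60
f 58 60 36
f 59 33 61
f 59 61 60
f 60 61 62
f 60 62 36
f 61 33 34
f 61 34 62
f 62 34 35
f 62 35 36
f 64 66 63
f 67 64 63
f 63 66 65
f 65 67 63
f 64 70 66
f 68 64 67
f 68 70 64
f 66 70 65
f 69 67 65
f 65 70 69
f 69 68 67
f 70 68 69
f 72 71 74
f 72 74 73
f 74 71 75
f 74 75 73
f 75 71 76
f 75 76 73
f 76 71 77
f 76 77 73
f 77 71 78
f 77 78 73
f 78 71 79
f 78 79 73
f 79 71 80
f 79 80 73
f 80 71 81
f 80 81 73
f 81 71 82
f 81 82 73
f 82 71 83
f 82 83 73
f 83 71 84
f 83 84 73
f 84 71 85
f 84 85 73
f 85 71 86
f 85 86 73
f 86 71 87
f 86 87 73
f 87 71 88
f 87 88 73
f 88 71 72
f 88 72 73
f 90 89 92
f 90 92 91
f 92 89 93
f 92 93 91
f 93 89 94
f 93 94 91
f 94 89 95
f 94 95 91
f 95 89 96
f 95 96 91
f 96 89 97
f 96 97 91
f 97 89 98
f 97 98 91
f 98 89 99
f 98 99 91
f 99 89 100
f 99 100 91
f 100 89 101
f 100 101 91
f 101 89 102
f 101 102 91
f 102 89 103
f 102 103 91
f 103 89 104
f 103 104 91
f 104 89 90
f 104 90 91



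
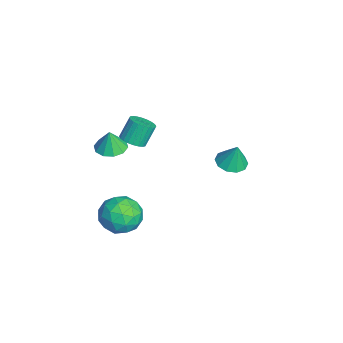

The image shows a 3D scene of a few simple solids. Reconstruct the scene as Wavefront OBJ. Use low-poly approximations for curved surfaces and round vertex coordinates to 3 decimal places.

v -1.556 -1.571 1.02
v -1.001 -1.115 0.981
v -1.368 -0.573 2.081
v -1.924 -1.029 2.12
v -1.199 -0.971 0.844
v -1.566 -0.429 1.944
v -1.452 -0.918 0.734
v -1.819 -0.377 1.834
v -1.721 -0.965 0.667
v -2.088 -0.424 1.767
v -1.965 -1.104 0.654
v -2.332 -0.563 1.754
v -2.146 -1.314 0.697
v -2.514 -0.773 1.797
v -2.238 -1.563 0.789
v -2.605 -1.022 1.889
v -2.226 -1.813 0.916
v -2.593 -1.272 2.016
v -2.112 -2.027 1.059
v -2.479 -1.485 2.159
v -1.914 -2.171 1.196
v -2.281 -1.629 2.296
v -1.661 -2.223 1.306
v -2.028 -1.682 2.406
v -1.392 -2.176 1.373
v -1.759 -1.635 2.473
v -1.148 -2.037 1.386
v -1.515 -1.496 2.486
v -0.966 -1.827 1.343
v -1.334 -1.286 2.443
v -0.875 -1.578 1.251
v -1.242 -1.037 2.351
v -0.887 -1.328 1.124
v -1.254 -0.787 2.224
v -3.772 -2.545 -1.227
v -2.9 -2.449 -1.295
v -3.668 -2.615 0.007
v -3.12 -1.954 -1.248
v -3.589 -1.684 -1.193
v -4.128 -1.743 -1.151
v -4.531 -2.108 -1.138
v -4.644 -2.64 -1.159
v -4.424 -3.135 -1.206
v -3.955 -3.405 -1.261
v -3.416 -3.346 -1.303
v -3.013 -2.981 -1.316
v 1.964 -1.924 -1.87
v 2.318 -1.373 -0.916
v 2.742 -3.507 -1.244
v 3.096 -2.956 -0.29
v 1.969 -3.154 -0.459
v 1.488 -2.176 -0.846
v 3.572 -2.704 -1.314
v 3.091 -1.726 -1.701
v 3.312 -1.855 -0.573
v 2.321 -2.133 -0.045
v 2.739 -2.747 -2.115
v 1.748 -3.025 -1.587
v 2.073 -1.51 -1.448
v 2.987 -3.37 -0.712
v 2.325 -3.487 -0.811
v 2.533 -3.163 -0.251
v 1.585 -1.982 -1.407
v 1.793 -1.658 -0.846
v 1.588 -2.705 -0.578
v 3.267 -3.222 -1.314
v 3.475 -2.898 -0.753
v 2.527 -1.717 -1.909
v 2.735 -1.393 -1.349
v 3.472 -2.175 -1.582
v 2.865 -1.469 -0.686
v 3.322 -2.399 -0.318
v 3.602 -2.251 -0.919
v 3.319 -1.677 -1.147
v 2.282 -1.633 -0.375
v 2.74 -2.563 -0.007
v 2.077 -2.679 -0.106
v 1.795 -2.105 -0.334
v 2.866 -1.916 -0.173
v 2.32 -2.317 -2.153
v 2.778 -3.247 -1.785
v 3.265 -2.775 -1.826
v 2.983 -2.201 -2.054
v 1.738 -2.481 -1.842
v 2.195 -3.411 -1.474
v 1.741 -3.203 -1.013
v 1.458 -2.629 -1.241
v 2.194 -2.964 -1.987
v -3.723 3.627 -2.85
v -3.264 2.878 -2.794
v -3.457 3.893 -1.47
v -2.921 3.276 -2.937
v -2.885 3.807 -3.047
v -3.168 4.27 -3.081
v -3.664 4.487 -3.027
v -4.182 4.376 -2.905
v -4.525 3.979 -2.762
v -4.562 3.447 -2.653
v -4.278 2.985 -2.619
v -3.783 2.767 -2.673
f 2 1 5
f 2 5 3
f 3 5 6
f 3 6 4
f 5 1 7
f 5 7 6
f 6 7 8
f 6 8 4
f 7 1 9
f 7 9 8
f 8 9 10
f 8 10 4
f 9 1 11
f 9 11 10
f 10 11 12
f 10 12 4
f 11 1 13
f 11 13 12
f 12 13 14
f 12 14 4
f 13 1 15
f 13 15 14
f 14 15 16
f 14 16 4
f 15 1 17
f 15 17 16
f 16 17 18
f 16 18 4
f 17 1 19
f 17 19 18
f 18 19 20
f 18 20 4
f 19 1 21
f 19 21 20
f 20 21 22
f 20 22 4
f 21 1 23
f 21 23 22
f 22 23 24
f 22 24 4
f 23 1 25
f 23 25 24
f 24 25 26
f 24 26 4
f 25 1 27
f 25 27 26
f 26 27 28
f 26 28 4
f 27 1 29
f 27 29 28
f 28 29 30
f 28 30 4
f 29 1 31
f 29 31 30
f 30 31 32
f 30 32 4
f 31 1 33
f 31 33 32
f 32 33 34
f 32 34 4
f 33 1 2
f 33 2 34
f 34 2 3
f 34 3 4
f 36 35 38
f 36 38 37
f 38 35 39
f 38 39 37
f 39 35 40
f 39 40 37
f 40 35 41
f 40 41 37
f 41 35 42
f 41 42 37
f 42 35 43
f 42 43 37
f 43 35 44
f 43 44 37
f 44 35 45
f 44 45 37
f 45 35 46
f 45 46 37
f 46 35 36
f 46 36 37
f 47 84 63
f 84 58 87
f 63 87 52
f 84 87 63
f 47 63 59
f 63 52 64
f 59 64 48
f 63 64 59
f 47 59 68
f 59 48 69
f 68 69 54
f 59 69 68
f 47 68 80
f 68 54 83
f 80 83 57
f 68 83 80
f 47 80 84
f 80 57 88
f 84 88 58
f 80 88 84
f 48 64 75
f 64 52 78
f 75 78 56
f 64 78 75
f 52 87 65
f 87 58 86
f 65 86 51
f 87 86 65
f 58 88 85
f 88 57 81
f 85 81 49
f 88 81 85
f 57 83 82
f 83 54 70
f 82 70 53
f 83 70 82
f 54 69 74
f 69 48 71
f 74 71 55
f 69 71 74
f 50 76 62
f 76 56 77
f 62 77 51
f 76 77 62
f 50 62 60
f 62 51 61
f 60 61 49
f 62 61 60
f 50 60 67
f 60 49 66
f 67 66 53
f 60 66 67
f 50 67 72
f 67 53 73
f 72 73 55
f 67 73 72
f 50 72 76
f 72 55 79
f 76 79 56
f 72 79 76
f 51 77 65
f 77 56 78
f 65 78 52
f 77 78 65
f 49 61 85
f 61 51 86
f 85 86 58
f 61 86 85
f 53 66 82
f 66 49 81
f 82 81 57
f 66 81 82
f 55 73 74
f 73 53 70
f 74 70 54
f 73 70 74
f 56 79 75
f 79 55 71
f 75 71 48
f 79 71 75
f 90 89 92
f 90 92 91
f 92 89 93
f 92 93 91
f 93 89 94
f 93 94 91
f 94 89 95
f 94 95 91
f 95 89 96
f 95 96 91
f 96 89 97
f 96 97 91
f 97 89 98
f 97 98 91
f 98 89 99
f 98 99 91
f 99 89 100
f 99 100 91
f 100 89 90
f 100 90 91



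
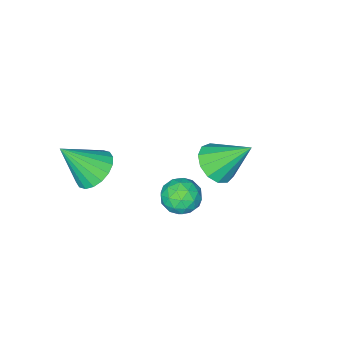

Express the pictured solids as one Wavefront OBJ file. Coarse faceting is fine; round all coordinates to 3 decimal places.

v 1.316 -2.186 -1.199
v 2.168 -1.702 -1.549
v 2.424 -2.994 0.379
v 1.983 -1.391 -1.26
v 1.667 -1.237 -0.959
v 1.281 -1.271 -0.706
v 0.902 -1.486 -0.55
v 0.605 -1.84 -0.523
v 0.449 -2.263 -0.63
v 0.465 -2.67 -0.849
v 0.649 -2.981 -1.138
v 0.965 -3.135 -1.439
v 1.351 -3.101 -1.692
v 1.73 -2.886 -1.848
v 2.027 -2.532 -1.875
v 2.183 -2.109 -1.768
v -3.443 -0.014 -2.311
v -2.515 0.013 -1.843
v -4.277 1.214 -0.729
v -2.529 0.472 -2.207
v -2.834 0.776 -2.604
v -3.332 0.83 -2.908
v -3.865 0.616 -3.023
v -4.265 0.201 -2.912
v -4.403 -0.281 -2.61
v -4.236 -0.679 -2.213
v -3.818 -0.866 -1.848
v -3.281 -0.782 -1.629
v -2.795 -0.455 -1.628
v 0.559 3.515 0.677
v 1.312 3.162 0.381
v 0.528 2.558 1.739
v 1.281 2.205 1.443
v 1.283 3.012 1.802
v 1.302 3.603 1.146
v 0.538 2.117 0.974
v 0.557 2.708 0.318
v 1.299 2.298 0.564
v 1.76 2.851 1.076
v 0.08 2.869 1.044
v 0.541 3.422 1.556
v 0.938 3.422 0.436
v 0.902 2.298 1.684
v 0.903 2.772 1.895
v 1.346 2.564 1.721
v 0.932 3.682 0.886
v 1.375 3.474 0.712
v 1.358 3.386 1.547
v 0.465 2.246 1.408
v 0.908 2.038 1.234
v 0.494 3.156 0.399
v 0.937 2.948 0.225
v 0.482 2.334 0.573
v 1.374 2.707 0.37
v 1.355 2.145 0.994
v 0.919 2.093 0.718
v 0.93 2.44 0.332
v 1.644 3.032 0.671
v 1.626 2.47 1.294
v 1.627 2.944 1.506
v 1.638 3.292 1.12
v 1.637 2.524 0.778
v 0.214 3.25 0.826
v 0.196 2.688 1.449
v 0.202 2.428 1
v 0.213 2.776 0.614
v 0.485 3.575 1.126
v 0.466 3.013 1.75
v 0.91 3.28 1.788
v 0.921 3.627 1.402
v 0.203 3.196 1.342
f 2 1 4
f 2 4 3
f 4 1 5
f 4 5 3
f 5 1 6
f 5 6 3
f 6 1 7
f 6 7 3
f 7 1 8
f 7 8 3
f 8 1 9
f 8 9 3
f 9 1 10
f 9 10 3
f 10 1 11
f 10 11 3
f 11 1 12
f 11 12 3
f 12 1 13
f 12 13 3
f 13 1 14
f 13 14 3
f 14 1 15
f 14 15 3
f 15 1 16
f 15 16 3
f 16 1 2
f 16 2 3
f 18 17 20
f 18 20 19
f 20 17 21
f 20 21 19
f 21 17 22
f 21 22 19
f 22 17 23
f 22 23 19
f 23 17 24
f 23 24 19
f 24 17 25
f 24 25 19
f 25 17 26
f 25 26 19
f 26 17 27
f 26 27 19
f 27 17 28
f 27 28 19
f 28 17 29
f 28 29 19
f 29 17 18
f 29 18 19
f 30 67 46
f 67 41 70
f 46 70 35
f 67 70 46
f 30 46 42
f 46 35 47
f 42 47 31
f 46 47 42
f 30 42 51
f 42 31 52
f 51 52 37
f 42 52 51
f 30 51 63
f 51 37 66
f 63 66 40
f 51 66 63
f 30 63 67
f 63 40 71
f 67 71 41
f 63 71 67
f 31 47 58
f 47 35 61
f 58 61 39
f 47 61 58
f 35 70 48
f 70 41 69
f 48 69 34
f 70 69 48
f 41 71 68
f 71 40 64
f 68 64 32
f 71 64 68
f 40 66 65
f 66 37 53
f 65 53 36
f 66 53 65
f 37 52 57
f 52 31 54
f 57 54 38
f 52 54 57
f 33 59 45
f 59 39 60
f 45 60 34
f 59 60 45
f 33 45 43
f 45 34 44
f 43 44 32
f 45 44 43
f 33 43 50
f 43 32 49
f 50 49 36
f 43 49 50
f 33 50 55
f 50 36 56
f 55 56 38
f 50 56 55
f 33 55 59
f 55 38 62
f 59 62 39
f 55 62 59
f 34 60 48
f 60 39 61
f 48 61 35
f 60 61 48
f 32 44 68
f 44 34 69
f 68 69 41
f 44 69 68
f 36 49 65
f 49 32 64
f 65 64 40
f 49 64 65
f 38 56 57
f 56 36 53
f 57 53 37
f 56 53 57
f 39 62 58
f 62 38 54
f 58 54 31
f 62 54 58



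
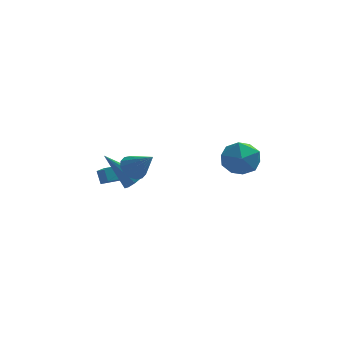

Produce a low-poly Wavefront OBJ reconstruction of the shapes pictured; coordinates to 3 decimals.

v -4.012 2.527 -4.666
v -3.57 1.669 -3.986
v -4.243 2.965 -3.963
v -3.801 2.107 -3.283
v -2.459 3.333 -4.657
v -2.017 2.475 -3.977
v -2.69 3.771 -3.954
v -2.248 2.913 -3.274
v 3.065 1.301 -1.991
v 4.09 0.71 -1.88
v 2.15 -0.11 -1.06
v 3.175 -0.701 -0.949
v 3.002 0.308 -0.346
v 3.568 1.181 -0.922
v 2.672 -0.581 -2.018
v 3.238 0.292 -2.594
v 3.847 -0.453 -1.897
v 4.051 0.097 -0.863
v 2.189 0.503 -2.077
v 2.393 1.053 -1.043
v -2.056 -1.174 -2.352
v -1.574 -1.107 -1.906
v -3.544 -0.866 -0.788
v -1.677 -0.705 -2.084
v -1.958 -0.523 -2.387
v -2.285 -0.645 -2.673
v -2.504 -1.015 -2.809
v -2.514 -1.46 -2.731
v -2.31 -1.771 -2.475
v -1.987 -1.803 -2.162
v -1.696 -1.54 -1.937
v -2.04 -2.209 -0.874
v -1.597 -2.494 -1.436
v -1.06 -2.911 0.254
v -1.439 -2.137 -1.351
v -1.443 -1.8 -1.138
v -1.606 -1.573 -0.854
v -1.886 -1.516 -0.576
v -2.207 -1.645 -0.377
v -2.483 -1.925 -0.312
v -2.64 -2.281 -0.397
v -2.636 -2.618 -0.61
v -2.473 -2.845 -0.893
v -2.194 -2.902 -1.171
v -1.873 -2.774 -1.37
f 2 4 1
f 5 2 1
f 1 4 3
f 3 5 1
f 2 8 4
f 6 2 5
f 6 8 2
f 4 8 3
f 7 5 3
f 3 8 7
f 7 6 5
f 8 6 7
f 9 20 14
f 9 14 10
f 9 10 16
f 9 16 19
f 9 19 20
f 10 14 18
f 14 20 13
f 20 19 11
f 19 16 15
f 16 10 17
f 12 18 13
f 12 13 11
f 12 11 15
f 12 15 17
f 12 17 18
f 13 18 14
f 11 13 20
f 15 11 19
f 17 15 16
f 18 17 10
f 22 21 24
f 22 24 23
f 24 21 25
f 24 25 23
f 25 21 26
f 25 26 23
f 26 21 27
f 26 27 23
f 27 21 28
f 27 28 23
f 28 21 29
f 28 29 23
f 29 21 30
f 29 30 23
f 30 21 31
f 30 31 23
f 31 21 22
f 31 22 23
f 33 32 35
f 33 35 34
f 35 32 36
f 35 36 34
f 36 32 37
f 36 37 34
f 37 32 38
f 37 38 34
f 38 32 39
f 38 39 34
f 39 32 40
f 39 40 34
f 40 32 41
f 40 41 34
f 41 32 42
f 41 42 34
f 42 32 43
f 42 43 34
f 43 32 44
f 43 44 34
f 44 32 45
f 44 45 34
f 45 32 33
f 45 33 34



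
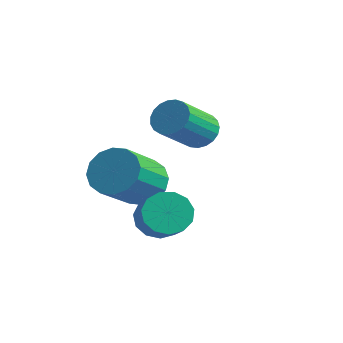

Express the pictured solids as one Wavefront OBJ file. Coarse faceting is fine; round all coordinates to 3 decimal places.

v 1.676 -2.486 0.903
v 2.551 -2.727 0.438
v 2.779 -4.356 1.711
v 1.904 -4.114 2.177
v 2.689 -2.401 0.829
v 2.918 -4.03 2.103
v 2.557 -2.098 1.241
v 2.785 -3.727 2.514
v 2.188 -1.899 1.562
v 2.417 -3.528 2.835
v 1.682 -1.857 1.706
v 1.91 -3.486 2.98
v 1.174 -1.983 1.636
v 1.403 -3.612 2.909
v 0.801 -2.244 1.369
v 1.029 -3.873 2.642
v 0.662 -2.57 0.977
v 0.891 -4.199 2.251
v 0.795 -2.873 0.566
v 1.023 -4.502 1.839
v 1.163 -3.072 0.245
v 1.392 -4.701 1.518
v 1.67 -3.114 0.1
v 1.898 -4.743 1.374
v 2.177 -2.988 0.171
v 2.406 -4.617 1.444
v 3.282 -3.366 0.165
v 3.669 -3.737 -0.546
v 4.646 -4.385 0.325
v 4.258 -4.014 1.035
v 3.897 -3.297 -0.474
v 4.874 -3.944 0.397
v 3.93 -2.878 -0.2
v 4.907 -3.526 0.671
v 3.757 -2.614 0.19
v 4.734 -3.262 1.061
v 3.433 -2.59 0.572
v 4.41 -3.237 1.443
v 3.061 -2.811 0.825
v 4.038 -3.459 1.695
v 2.759 -3.209 0.868
v 3.736 -3.857 1.738
v 2.623 -3.657 0.687
v 3.599 -4.304 1.558
v 2.696 -4.012 0.341
v 3.672 -4.66 1.212
v 2.955 -4.163 -0.061
v 3.931 -4.81 0.81
v 3.318 -4.06 -0.392
v 4.294 -4.708 0.479
v 1.797 0.351 2.359
v 2.592 0.4 2.428
v 2.579 -1.143 3.67
v 1.783 -1.191 3.601
v 2.489 0.599 2.674
v 2.476 -0.944 3.916
v 2.266 0.755 2.865
v 2.253 -0.788 4.107
v 1.962 0.841 2.969
v 1.949 -0.701 4.211
v 1.63 0.843 2.968
v 1.617 -0.7 4.21
v 1.326 0.759 2.861
v 1.313 -0.783 4.103
v 1.104 0.605 2.668
v 1.09 -0.937 3.909
v 1.001 0.407 2.421
v 0.988 -1.135 3.662
v 1.036 0.2 2.163
v 1.023 -1.342 3.405
v 1.202 0.018 1.94
v 1.189 -1.524 3.181
v 1.471 -0.106 1.788
v 1.458 -1.648 3.03
v 1.797 -0.151 1.736
v 1.784 -1.693 2.978
v 2.122 -0.109 1.791
v 2.109 -1.651 3.033
v 2.391 0.013 1.945
v 2.378 -1.53 3.187
v 2.557 0.192 2.17
v 2.544 -1.35 3.412
f 2 1 5
f 2 5 3
f 3 5 6
f 3 6 4
f 5 1 7
f 5 7 6
f 6 7 8
f 6 8 4
f 7 1 9
f 7 9 8
f 8 9 10
f 8 10 4
f 9 1 11
f 9 11 10
f 10 11 12
f 10 12 4
f 11 1 13
f 11 13 12
f 12 13 14
f 12 14 4
f 13 1 15
f 13 15 14
f 14 15 16
f 14 16 4
f 15 1 17
f 15 17 16
f 16 17 18
f 16 18 4
f 17 1 19
f 17 19 18
f 18 19 20
f 18 20 4
f 19 1 21
f 19 21 20
f 20 21 22
f 20 22 4
f 21 1 23
f 21 23 22
f 22 23 24
f 22 24 4
f 23 1 25
f 23 25 24
f 24 25 26
f 24 26 4
f 25 1 2
f 25 2 26
f 26 2 3
f 26 3 4
f 28 27 31
f 28 31 29
f 29 31 32
f 29 32 30
f 31 27 33
f 31 33 32
f 32 33 34
f 32 34 30
f 33 27 35
f 33 35 34
f 34 35 36
f 34 36 30
f 35 27 37
f 35 37 36
f 36 37 38
f 36 38 30
f 37 27 39
f 37 39 38
f 38 39 40
f 38 40 30
f 39 27 41
f 39 41 40
f 40 41 42
f 40 42 30
f 41 27 43
f 41 43 42
f 42 43 44
f 42 44 30
f 43 27 45
f 43 45 44
f 44 45 46
f 44 46 30
f 45 27 47
f 45 47 46
f 46 47 48
f 46 48 30
f 47 27 49
f 47 49 48
f 48 49 50
f 48 50 30
f 49 27 28
f 49 28 50
f 50 28 29
f 50 29 30
f 52 51 55
f 52 55 53
f 53 55 56
f 53 56 54
f 55 51 57
f 55 57 56
f 56 57 58
f 56 58 54
f 57 51 59
f 57 59 58
f 58 59 60
f 58 60 54
f 59 51 61
f 59 61 60
f 60 61 62
f 60 62 54
f 61 51 63
f 61 63 62
f 62 63 64
f 62 64 54
f 63 51 65
f 63 65 64
f 64 65 66
f 64 66 54
f 65 51 67
f 65 67 66
f 66 67 68
f 66 68 54
f 67 51 69
f 67 69 68
f 68 69 70
f 68 70 54
f 69 51 71
f 69 71 70
f 70 71 72
f 70 72 54
f 71 51 73
f 71 73 72
f 72 73 74
f 72 74 54
f 73 51 75
f 73 75 74
f 74 75 76
f 74 76 54
f 75 51 77
f 75 77 76
f 76 77 78
f 76 78 54
f 77 51 79
f 77 79 78
f 78 79 80
f 78 80 54
f 79 51 81
f 79 81 80
f 80 81 82
f 80 82 54
f 81 51 52
f 81 52 82
f 82 52 53
f 82 53 54



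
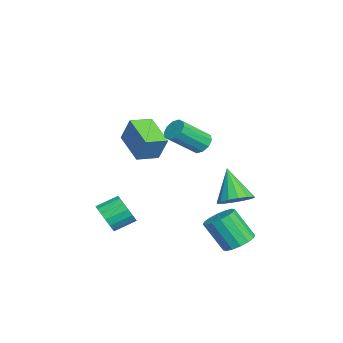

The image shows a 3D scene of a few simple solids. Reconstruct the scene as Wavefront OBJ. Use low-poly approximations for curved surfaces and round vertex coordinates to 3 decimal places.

v 3.168 4.019 -4.214
v 3.853 4.465 -3.791
v 3.496 3.447 -2.143
v 2.812 3.001 -2.566
v 3.465 4.73 -3.711
v 3.109 3.712 -2.063
v 2.998 4.804 -3.766
v 2.642 3.786 -2.118
v 2.577 4.668 -3.941
v 2.22 3.65 -2.293
v 2.314 4.359 -4.189
v 1.957 3.341 -2.541
v 2.279 3.958 -4.444
v 1.923 2.94 -2.796
v 2.484 3.573 -4.637
v 2.127 2.555 -2.989
v 2.871 3.308 -4.717
v 2.515 2.29 -3.069
v 3.338 3.234 -4.662
v 2.982 2.216 -3.014
v 3.76 3.37 -4.487
v 3.403 2.352 -2.839
v 4.023 3.679 -4.239
v 3.666 2.661 -2.591
v 4.057 4.08 -3.984
v 3.701 3.062 -2.336
v 1.961 -2.71 -3.173
v 2.657 -2.271 -3.606
v 2.315 -1.151 -3.019
v 1.619 -1.59 -2.587
v 2.314 -2.229 -3.887
v 1.972 -1.108 -3.3
v 1.89 -2.297 -4.004
v 1.548 -1.177 -3.417
v 1.482 -2.46 -3.93
v 1.14 -1.34 -3.343
v 1.184 -2.68 -3.684
v 0.842 -1.56 -3.097
v 1.064 -2.907 -3.32
v 0.722 -1.787 -2.733
v 1.149 -3.089 -2.923
v 0.807 -1.969 -2.336
v 1.421 -3.184 -2.583
v 1.079 -2.064 -1.996
v 1.816 -3.171 -2.379
v 1.474 -2.051 -1.792
v 2.244 -3.052 -2.356
v 1.902 -1.932 -1.769
v 2.608 -2.855 -2.521
v 2.266 -1.734 -1.934
v 2.823 -2.624 -2.835
v 2.481 -1.504 -2.248
v 2.841 -2.413 -3.227
v 2.499 -1.293 -2.64
v 0.802 3.876 -2.382
v 1.411 4.459 -1.845
v -0.322 3.424 -0.618
v 1.033 4.773 -2.006
v 0.592 4.847 -2.268
v 0.208 4.66 -2.56
v -0.018 4.264 -2.805
v -0.023 3.763 -2.936
v 0.192 3.293 -2.919
v 0.571 2.978 -2.759
v 1.011 2.905 -2.497
v 1.396 3.091 -2.205
v 1.621 3.487 -1.96
v 1.627 3.988 -1.828
v -4.306 -1.012 -0.067
v -3.83 -0.507 1.396
v -2.609 -0.122 -0.926
v -2.133 0.383 0.538
v -3.627 -2.143 0.102
v -3.151 -1.638 1.566
v -1.93 -1.253 -0.756
v -1.454 -0.748 0.707
v 1.707 2.13 2.053
v 2.049 2.626 2.409
v 2.735 1.266 3.644
v 2.393 0.77 3.287
v 1.655 2.584 2.582
v 2.341 1.225 3.817
v 1.281 2.369 2.553
v 1.966 1.01 3.788
v 1.069 2.063 2.333
v 1.755 0.703 3.568
v 1.102 1.782 2.006
v 1.787 0.422 3.24
v 1.365 1.634 1.696
v 2.051 0.274 2.931
v 1.759 1.675 1.523
v 2.445 0.316 2.758
v 2.134 1.89 1.552
v 2.819 0.531 2.787
v 2.345 2.197 1.772
v 3.031 0.837 3.007
v 2.313 2.478 2.1
v 2.998 1.118 3.334
f 2 1 5
f 2 5 3
f 3 5 6
f 3 6 4
f 5 1 7
f 5 7 6
f 6 7 8
f 6 8 4
f 7 1 9
f 7 9 8
f 8 9 10
f 8 10 4
f 9 1 11
f 9 11 10
f 10 11 12
f 10 12 4
f 11 1 13
f 11 13 12
f 12 13 14
f 12 14 4
f 13 1 15
f 13 15 14
f 14 15 16
f 14 16 4
f 15 1 17
f 15 17 16
f 16 17 18
f 16 18 4
f 17 1 19
f 17 19 18
f 18 19 20
f 18 20 4
f 19 1 21
f 19 21 20
f 20 21 22
f 20 22 4
f 21 1 23
f 21 23 22
f 22 23 24
f 22 24 4
f 23 1 25
f 23 25 24
f 24 25 26
f 24 26 4
f 25 1 2
f 25 2 26
f 26 2 3
f 26 3 4
f 28 27 31
f 28 31 29
f 29 31 32
f 29 32 30
f 31 27 33
f 31 33 32
f 32 33 34
f 32 34 30
f 33 27 35
f 33 35 34
f 34 35 36
f 34 36 30
f 35 27 37
f 35 37 36
f 36 37 38
f 36 38 30
f 37 27 39
f 37 39 38
f 38 39 40
f 38 40 30
f 39 27 41
f 39 41 40
f 40 41 42
f 40 42 30
f 41 27 43
f 41 43 42
f 42 43 44
f 42 44 30
f 43 27 45
f 43 45 44
f 44 45 46
f 44 46 30
f 45 27 47
f 45 47 46
f 46 47 48
f 46 48 30
f 47 27 49
f 47 49 48
f 48 49 50
f 48 50 30
f 49 27 51
f 49 51 50
f 50 51 52
f 50 52 30
f 51 27 53
f 51 53 52
f 52 53 54
f 52 54 30
f 53 27 28
f 53 28 54
f 54 28 29
f 54 29 30
f 56 55 58
f 56 58 57
f 58 55 59
f 58 59 57
f 59 55 60
f 59 60 57
f 60 55 61
f 60 61 57
f 61 55 62
f 61 62 57
f 62 55 63
f 62 63 57
f 63 55 64
f 63 64 57
f 64 55 65
f 64 65 57
f 65 55 66
f 65 66 57
f 66 55 67
f 66 67 57
f 67 55 68
f 67 68 57
f 68 55 56
f 68 56 57
f 70 72 69
f 73 70 69
f 69 72 71
f 71 73 69
f 70 76 72
f 74 70 73
f 74 76 70
f 72 76 71
f 75 73 71
f 71 76 75
f 75 74 73
f 76 74 75
f 78 77 81
f 78 81 79
f 79 81 82
f 79 82 80
f 81 77 83
f 81 83 82
f 82 83 84
f 82 84 80
f 83 77 85
f 83 85 84
f 84 85 86
f 84 86 80
f 85 77 87
f 85 87 86
f 86 87 88
f 86 88 80
f 87 77 89
f 87 89 88
f 88 89 90
f 88 90 80
f 89 77 91
f 89 91 90
f 90 91 92
f 90 92 80
f 91 77 93
f 91 93 92
f 92 93 94
f 92 94 80
f 93 77 95
f 93 95 94
f 94 95 96
f 94 96 80
f 95 77 97
f 95 97 96
f 96 97 98
f 96 98 80
f 97 77 78
f 97 78 98
f 98 78 79
f 98 79 80



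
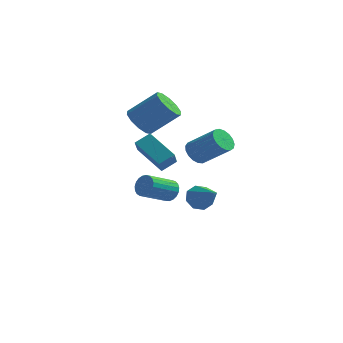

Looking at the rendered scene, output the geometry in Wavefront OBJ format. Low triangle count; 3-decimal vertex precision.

v 2.819 -0.946 2.489
v 3.237 -0.479 2.041
v 4.758 -0.687 3.243
v 4.341 -1.154 3.691
v 3.077 -0.251 2.282
v 4.599 -0.459 3.484
v 2.859 -0.182 2.571
v 4.381 -0.389 3.773
v 2.631 -0.287 2.841
v 4.153 -0.495 4.043
v 2.447 -0.544 3.03
v 3.968 -0.752 4.232
v 2.348 -0.893 3.096
v 3.869 -1.101 4.297
v 2.356 -1.254 3.022
v 3.878 -1.462 4.224
v 2.471 -1.545 2.826
v 3.993 -1.752 4.028
v 2.666 -1.698 2.554
v 4.187 -1.906 3.755
v 2.895 -1.679 2.266
v 4.417 -1.887 3.468
v 3.108 -1.492 2.029
v 4.629 -1.7 3.231
v 3.254 -1.18 1.898
v 4.775 -1.388 3.1
v 3.3 -0.815 1.903
v 4.822 -1.023 3.104
v 0.098 2.828 -2.226
v 0.692 2.646 -1.842
v -0.264 1.271 -1.011
v -0.858 1.452 -1.394
v 0.559 2.849 -1.66
v -0.397 1.474 -0.829
v 0.346 3.048 -1.576
v -0.61 1.673 -0.744
v 0.09 3.209 -1.604
v -0.866 1.834 -0.772
v -0.164 3.304 -1.739
v -1.12 1.929 -0.908
v -0.374 3.317 -1.959
v -1.33 1.941 -1.127
v -0.501 3.245 -2.225
v -1.457 1.869 -1.393
v -0.525 3.101 -2.491
v -1.481 1.725 -1.659
v -0.441 2.909 -2.711
v -1.397 1.534 -1.879
v -0.264 2.704 -2.847
v -1.22 1.328 -2.016
v -0.025 2.52 -2.876
v -0.981 1.144 -2.045
v 0.236 2.389 -2.793
v -0.72 1.014 -1.961
v 0.473 2.334 -2.611
v -0.483 0.959 -1.78
v 0.645 2.364 -2.363
v -0.311 0.989 -1.531
v 0.723 2.475 -2.091
v -0.233 1.1 -1.259
v -1.055 1.29 3.265
v -0.379 1.203 2.561
v 1.111 1.683 3.931
v 0.435 1.77 4.635
v -0.57 1.778 2.567
v 0.92 2.258 3.937
v -0.946 2.166 2.84
v 0.544 2.646 4.21
v -1.364 2.22 3.275
v 0.126 2.7 4.645
v -1.663 1.919 3.707
v -0.174 2.398 5.077
v -1.731 1.377 3.969
v -0.241 1.857 5.339
v -1.54 0.802 3.963
v -0.05 1.282 5.333
v -1.164 0.414 3.69
v 0.326 0.894 5.06
v -0.746 0.36 3.255
v 0.744 0.84 4.625
v -0.446 0.662 2.823
v 1.043 1.141 4.193
v 0.464 -3.451 3.847
v 1.051 -2.846 4.326
v 0.307 -2.654 3.033
v 0.894 -2.049 3.512
v 1.986 -4.151 2.868
v 2.573 -3.546 3.347
v 1.829 -3.354 2.054
v 2.416 -2.749 2.533
v 1.786 2.828 -2.504
v 2.126 2.549 -3.232
v 3.114 1.652 -1.436
v 2.42 3.085 -3.009
v 2.343 3.47 -2.49
v 1.94 3.478 -1.979
v 1.447 3.106 -1.776
v 1.152 2.57 -2
v 1.23 2.185 -2.519
v 1.633 2.177 -3.029
f 2 1 5
f 2 5 3
f 3 5 6
f 3 6 4
f 5 1 7
f 5 7 6
f 6 7 8
f 6 8 4
f 7 1 9
f 7 9 8
f 8 9 10
f 8 10 4
f 9 1 11
f 9 11 10
f 10 11 12
f 10 12 4
f 11 1 13
f 11 13 12
f 12 13 14
f 12 14 4
f 13 1 15
f 13 15 14
f 14 15 16
f 14 16 4
f 15 1 17
f 15 17 16
f 16 17 18
f 16 18 4
f 17 1 19
f 17 19 18
f 18 19 20
f 18 20 4
f 19 1 21
f 19 21 20
f 20 21 22
f 20 22 4
f 21 1 23
f 21 23 22
f 22 23 24
f 22 24 4
f 23 1 25
f 23 25 24
f 24 25 26
f 24 26 4
f 25 1 27
f 25 27 26
f 26 27 28
f 26 28 4
f 27 1 2
f 27 2 28
f 28 2 3
f 28 3 4
f 30 29 33
f 30 33 31
f 31 33 34
f 31 34 32
f 33 29 35
f 33 35 34
f 34 35 36
f 34 36 32
f 35 29 37
f 35 37 36
f 36 37 38
f 36 38 32
f 37 29 39
f 37 39 38
f 38 39 40
f 38 40 32
f 39 29 41
f 39 41 40
f 40 41 42
f 40 42 32
f 41 29 43
f 41 43 42
f 42 43 44
f 42 44 32
f 43 29 45
f 43 45 44
f 44 45 46
f 44 46 32
f 45 29 47
f 45 47 46
f 46 47 48
f 46 48 32
f 47 29 49
f 47 49 48
f 48 49 50
f 48 50 32
f 49 29 51
f 49 51 50
f 50 51 52
f 50 52 32
f 51 29 53
f 51 53 52
f 52 53 54
f 52 54 32
f 53 29 55
f 53 55 54
f 54 55 56
f 54 56 32
f 55 29 57
f 55 57 56
f 56 57 58
f 56 58 32
f 57 29 59
f 57 59 58
f 58 59 60
f 58 60 32
f 59 29 30
f 59 30 60
f 60 30 31
f 60 31 32
f 62 61 65
f 62 65 63
f 63 65 66
f 63 66 64
f 65 61 67
f 65 67 66
f 66 67 68
f 66 68 64
f 67 61 69
f 67 69 68
f 68 69 70
f 68 70 64
f 69 61 71
f 69 71 70
f 70 71 72
f 70 72 64
f 71 61 73
f 71 73 72
f 72 73 74
f 72 74 64
f 73 61 75
f 73 75 74
f 74 75 76
f 74 76 64
f 75 61 77
f 75 77 76
f 76 77 78
f 76 78 64
f 77 61 79
f 77 79 78
f 78 79 80
f 78 80 64
f 79 61 81
f 79 81 80
f 80 81 82
f 80 82 64
f 81 61 62
f 81 62 82
f 82 62 63
f 82 63 64
f 84 86 83
f 87 84 83
f 83 86 85
f 85 87 83
f 84 90 86
f 88 84 87
f 88 90 84
f 86 90 85
f 89 87 85
f 85 90 89
f 89 88 87
f 90 88 89
f 92 91 94
f 92 94 93
f 94 91 95
f 94 95 93
f 95 91 96
f 95 96 93
f 96 91 97
f 96 97 93
f 97 91 98
f 97 98 93
f 98 91 99
f 98 99 93
f 99 91 100
f 99 100 93
f 100 91 92
f 100 92 93



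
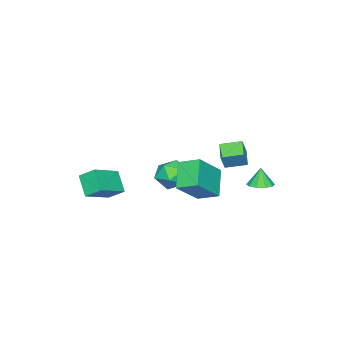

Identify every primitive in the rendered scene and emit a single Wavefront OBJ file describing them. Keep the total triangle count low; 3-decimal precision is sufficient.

v 1.211 -3.556 -1.966
v 2.819 -3.788 -1.169
v 1.027 -2.714 -1.349
v 2.635 -2.946 -0.551
v 1.785 -2.754 -2.889
v 3.393 -2.986 -2.091
v 1.601 -1.912 -2.271
v 3.209 -2.144 -1.474
v 1.221 1.321 0.167
v 2 1.039 -0.332
v 0.36 0.241 -0.568
v 1.139 -0.041 -1.067
v 1.086 -0.212 -0.116
v 1.618 0.456 0.338
v 0.742 0.824 -1.238
v 1.274 1.492 -0.784
v 1.704 0.732 -1.2
v 1.917 0.092 -0.507
v 0.443 1.188 -0.393
v 0.656 0.548 0.3
v -0.807 3.616 1.203
v -0.366 3.647 2.1
v -0.029 4.176 0.8
v 0.412 4.207 1.697
v -0.252 2.673 0.963
v 0.189 2.704 1.86
v 0.526 3.233 0.56
v 0.967 3.264 1.457
v -2.014 3.722 -1.673
v -1.63 3.137 -1.672
v -2.206 3.598 -0.627
v -1.367 3.47 -1.584
v -1.352 3.899 -1.53
v -1.589 4.26 -1.53
v -1.989 4.417 -1.585
v -2.398 4.308 -1.673
v -2.661 3.975 -1.761
v -2.676 3.546 -1.815
v -2.439 3.185 -1.815
v -2.039 3.028 -1.76
v 1.818 2.538 -1.197
v 0.706 1.917 -0.148
v 1.627 3.635 -0.75
v 0.515 3.014 0.299
v 3.225 2.246 0.121
v 2.113 1.625 1.17
v 3.034 3.343 0.568
v 1.922 2.722 1.617
f 2 4 1
f 5 2 1
f 1 4 3
f 3 5 1
f 2 8 4
f 6 2 5
f 6 8 2
f 4 8 3
f 7 5 3
f 3 8 7
f 7 6 5
f 8 6 7
f 9 20 14
f 9 14 10
f 9 10 16
f 9 16 19
f 9 19 20
f 10 14 18
f 14 20 13
f 20 19 11
f 19 16 15
f 16 10 17
f 12 18 13
f 12 13 11
f 12 11 15
f 12 15 17
f 12 17 18
f 13 18 14
f 11 13 20
f 15 11 19
f 17 15 16
f 18 17 10
f 22 24 21
f 25 22 21
f 21 24 23
f 23 25 21
f 22 28 24
f 26 22 25
f 26 28 22
f 24 28 23
f 27 25 23
f 23 28 27
f 27 26 25
f 28 26 27
f 30 29 32
f 30 32 31
f 32 29 33
f 32 33 31
f 33 29 34
f 33 34 31
f 34 29 35
f 34 35 31
f 35 29 36
f 35 36 31
f 36 29 37
f 36 37 31
f 37 29 38
f 37 38 31
f 38 29 39
f 38 39 31
f 39 29 40
f 39 40 31
f 40 29 30
f 40 30 31
f 42 44 41
f 45 42 41
f 41 44 43
f 43 45 41
f 42 48 44
f 46 42 45
f 46 48 42
f 44 48 43
f 47 45 43
f 43 48 47
f 47 46 45
f 48 46 47



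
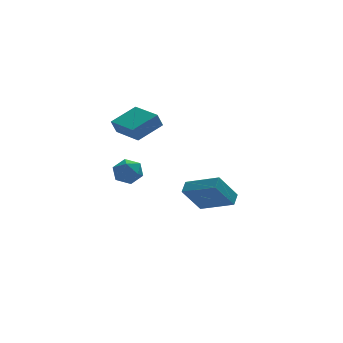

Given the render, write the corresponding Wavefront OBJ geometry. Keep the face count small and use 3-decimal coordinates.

v -3.028 -0.265 2.681
v -3.344 -0.389 3.482
v -3.776 1.449 2.652
v -4.091 1.325 3.453
v -1.589 0.375 3.347
v -1.904 0.251 4.148
v -2.336 2.089 3.318
v -2.652 1.965 4.119
v -4.415 -0.536 1.031
v -3.995 0.09 0.592
v -3.325 -1.41 0.828
v -2.905 -0.784 0.389
v -3.03 -0.704 1.249
v -3.704 -0.164 1.374
v -3.616 -1.156 0.046
v -4.29 -0.616 0.171
v -3.501 -0.293 -0.017
v -3.139 -0.014 0.726
v -4.181 -1.306 0.694
v -3.819 -1.027 1.437
v 1.634 1.898 -2.211
v 2.009 2.549 -1.813
v 0.129 3.247 -3.001
v 0.503 3.898 -2.603
v 2.757 2.222 -3.797
v 3.131 2.873 -3.399
v 1.251 3.571 -4.587
v 1.626 4.222 -4.189
f 2 4 1
f 5 2 1
f 1 4 3
f 3 5 1
f 2 8 4
f 6 2 5
f 6 8 2
f 4 8 3
f 7 5 3
f 3 8 7
f 7 6 5
f 8 6 7
f 9 20 14
f 9 14 10
f 9 10 16
f 9 16 19
f 9 19 20
f 10 14 18
f 14 20 13
f 20 19 11
f 19 16 15
f 16 10 17
f 12 18 13
f 12 13 11
f 12 11 15
f 12 15 17
f 12 17 18
f 13 18 14
f 11 13 20
f 15 11 19
f 17 15 16
f 18 17 10
f 22 24 21
f 25 22 21
f 21 24 23
f 23 25 21
f 22 28 24
f 26 22 25
f 26 28 22
f 24 28 23
f 27 25 23
f 23 28 27
f 27 26 25
f 28 26 27

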